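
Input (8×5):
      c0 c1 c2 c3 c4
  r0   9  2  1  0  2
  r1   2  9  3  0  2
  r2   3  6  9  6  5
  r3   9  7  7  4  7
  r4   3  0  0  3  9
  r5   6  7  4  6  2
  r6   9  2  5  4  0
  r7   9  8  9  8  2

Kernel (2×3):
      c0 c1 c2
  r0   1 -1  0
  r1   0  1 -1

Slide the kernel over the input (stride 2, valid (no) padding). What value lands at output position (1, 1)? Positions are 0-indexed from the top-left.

0

The receptive field on the input at this output position is [9 6 5 / 7 4 7]. Elementwise product with the kernel and sum: 9·1 + 6·-1 + 4·1 + 7·-1.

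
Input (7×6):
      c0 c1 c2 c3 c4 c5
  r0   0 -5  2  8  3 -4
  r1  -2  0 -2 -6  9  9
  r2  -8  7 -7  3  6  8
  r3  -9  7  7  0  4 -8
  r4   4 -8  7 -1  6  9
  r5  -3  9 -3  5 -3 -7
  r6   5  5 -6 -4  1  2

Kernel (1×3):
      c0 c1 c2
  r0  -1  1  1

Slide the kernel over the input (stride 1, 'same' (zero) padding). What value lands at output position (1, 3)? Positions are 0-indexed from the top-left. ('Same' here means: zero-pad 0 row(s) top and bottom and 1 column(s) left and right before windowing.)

The receptive field on the zero-padded input at this output position is [-2 -6 9]. Elementwise product with the kernel and sum: -2·-1 + -6·1 + 9·1.

5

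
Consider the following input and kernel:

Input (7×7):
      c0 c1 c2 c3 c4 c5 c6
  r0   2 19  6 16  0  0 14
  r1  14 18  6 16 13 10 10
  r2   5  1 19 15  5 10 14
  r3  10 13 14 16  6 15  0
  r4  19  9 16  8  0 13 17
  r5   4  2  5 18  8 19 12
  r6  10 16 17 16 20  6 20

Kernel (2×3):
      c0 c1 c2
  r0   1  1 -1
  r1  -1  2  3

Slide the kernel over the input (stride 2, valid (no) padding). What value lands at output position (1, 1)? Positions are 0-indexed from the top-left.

65

The receptive field on the input at this output position is [19 15 5 / 14 16 6]. Elementwise product with the kernel and sum: 19·1 + 15·1 + 5·-1 + 14·-1 + 16·2 + 6·3.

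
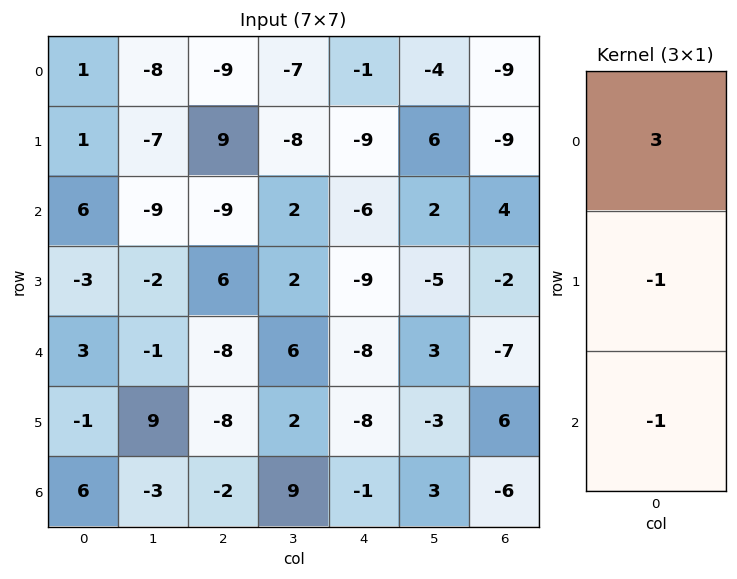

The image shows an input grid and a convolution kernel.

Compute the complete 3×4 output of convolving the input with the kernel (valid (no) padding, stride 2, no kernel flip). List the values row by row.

-4 -27 12 -22
18 -25 -1 21
4 -14 -15 -21

Output[0,0]: The receptive field on the input at this output position is [1 / 1 / 6]. Elementwise product with the kernel and sum: 1·3 + 1·-1 + 6·-1.
Output[0,1]: The receptive field on the input at this output position is [-9 / 9 / -9]. Elementwise product with the kernel and sum: -9·3 + 9·-1 + -9·-1.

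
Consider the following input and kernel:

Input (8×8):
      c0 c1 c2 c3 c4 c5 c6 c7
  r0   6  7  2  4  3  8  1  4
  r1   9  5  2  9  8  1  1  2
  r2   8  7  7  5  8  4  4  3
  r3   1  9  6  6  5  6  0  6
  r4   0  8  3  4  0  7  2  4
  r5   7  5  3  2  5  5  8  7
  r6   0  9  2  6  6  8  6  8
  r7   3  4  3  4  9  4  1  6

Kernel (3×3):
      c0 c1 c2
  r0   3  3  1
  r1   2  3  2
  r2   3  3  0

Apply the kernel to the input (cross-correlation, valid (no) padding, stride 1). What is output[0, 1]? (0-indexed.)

The receptive field on the input at this output position is [7 2 4 / 5 2 9 / 7 7 5]. Elementwise product with the kernel and sum: 7·3 + 2·3 + 4·1 + 5·2 + 2·3 + 9·2 + 7·3 + 7·3.

107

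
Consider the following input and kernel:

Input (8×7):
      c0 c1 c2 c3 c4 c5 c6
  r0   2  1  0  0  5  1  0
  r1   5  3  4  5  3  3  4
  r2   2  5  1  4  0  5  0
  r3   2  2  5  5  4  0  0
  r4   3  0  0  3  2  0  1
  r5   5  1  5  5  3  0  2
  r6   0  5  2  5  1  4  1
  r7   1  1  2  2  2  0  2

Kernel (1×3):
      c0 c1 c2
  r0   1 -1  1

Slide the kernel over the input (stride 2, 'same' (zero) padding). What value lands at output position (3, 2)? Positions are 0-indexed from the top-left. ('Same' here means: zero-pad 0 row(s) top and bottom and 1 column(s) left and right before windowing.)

The receptive field on the zero-padded input at this output position is [5 1 4]. Elementwise product with the kernel and sum: 5·1 + 1·-1 + 4·1.

8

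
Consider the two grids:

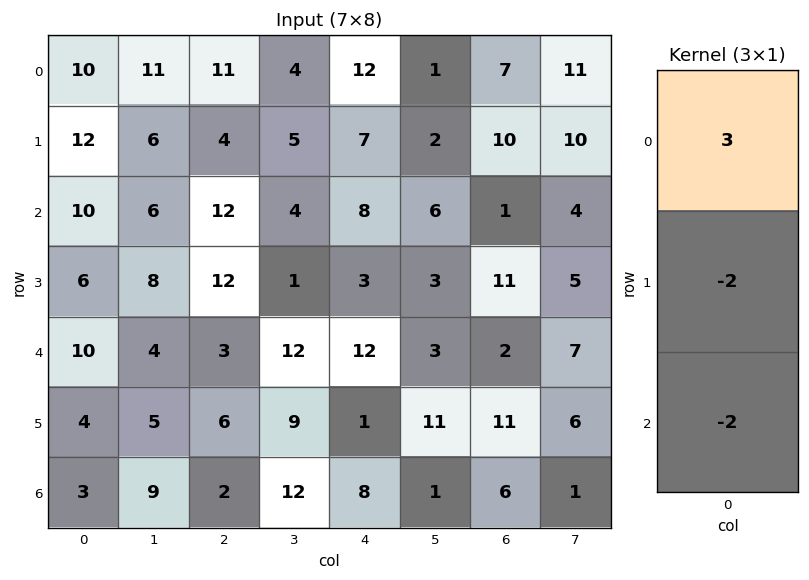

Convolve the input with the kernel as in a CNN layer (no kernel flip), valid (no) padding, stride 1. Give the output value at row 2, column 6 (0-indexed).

The receptive field on the input at this output position is [1 / 11 / 2]. Elementwise product with the kernel and sum: 1·3 + 11·-2 + 2·-2.

-23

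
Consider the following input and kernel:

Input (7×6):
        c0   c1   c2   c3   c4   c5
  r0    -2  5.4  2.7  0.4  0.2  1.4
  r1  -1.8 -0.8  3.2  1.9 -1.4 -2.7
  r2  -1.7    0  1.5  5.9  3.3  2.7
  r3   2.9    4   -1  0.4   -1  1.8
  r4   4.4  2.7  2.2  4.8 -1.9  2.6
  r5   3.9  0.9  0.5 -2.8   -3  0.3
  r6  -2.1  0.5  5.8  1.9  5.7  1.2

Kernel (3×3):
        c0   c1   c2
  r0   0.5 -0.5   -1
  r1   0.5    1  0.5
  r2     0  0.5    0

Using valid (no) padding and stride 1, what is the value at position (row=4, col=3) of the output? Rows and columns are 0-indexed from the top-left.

-0.65

The receptive field on the input at this output position is [4.8 -1.9 2.6 / -2.8 -3 0.3 / 1.9 5.7 1.2]. Elementwise product with the kernel and sum: 4.8·0.5 + -1.9·-0.5 + 2.6·-1 + -2.8·0.5 + -3·1 + 0.3·0.5 + 5.7·0.5.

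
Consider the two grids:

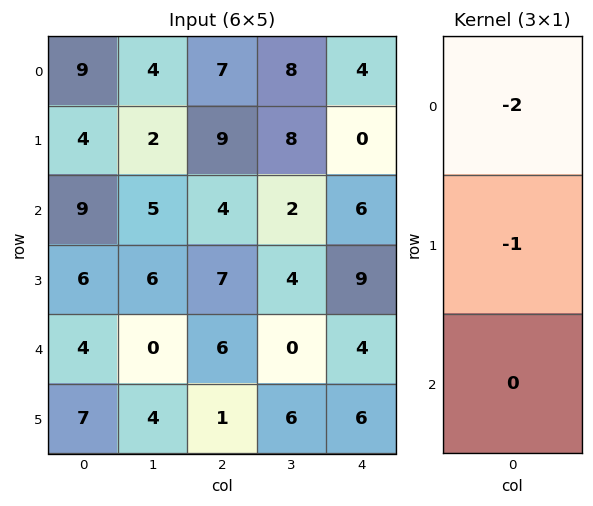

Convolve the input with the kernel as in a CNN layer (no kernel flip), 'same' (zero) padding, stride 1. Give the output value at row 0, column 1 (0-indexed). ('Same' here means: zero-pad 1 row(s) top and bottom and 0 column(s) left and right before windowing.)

-4

The receptive field on the zero-padded input at this output position is [0 / 4 / 2]. Elementwise product with the kernel and sum: 0·-2 + 4·-1.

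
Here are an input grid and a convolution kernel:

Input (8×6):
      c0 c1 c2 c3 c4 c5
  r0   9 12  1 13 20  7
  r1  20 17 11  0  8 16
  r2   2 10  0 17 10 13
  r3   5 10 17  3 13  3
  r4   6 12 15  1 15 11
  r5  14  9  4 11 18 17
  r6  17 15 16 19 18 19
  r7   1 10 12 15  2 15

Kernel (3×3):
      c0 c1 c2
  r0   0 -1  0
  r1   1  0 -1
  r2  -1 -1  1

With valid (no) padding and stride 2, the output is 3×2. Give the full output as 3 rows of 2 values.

Output[0,0]: The receptive field on the input at this output position is [9 12 1 / 20 17 11 / 2 10 0]. Elementwise product with the kernel and sum: 12·-1 + 20·1 + 11·-1 + 2·-1 + 10·-1 + 0·1.
Output[0,1]: The receptive field on the input at this output position is [1 13 20 / 11 0 8 / 0 17 10]. Elementwise product with the kernel and sum: 13·-1 + 11·1 + 8·-1 + 0·-1 + 17·-1 + 10·1.

-15 -17
-25 -14
-18 -32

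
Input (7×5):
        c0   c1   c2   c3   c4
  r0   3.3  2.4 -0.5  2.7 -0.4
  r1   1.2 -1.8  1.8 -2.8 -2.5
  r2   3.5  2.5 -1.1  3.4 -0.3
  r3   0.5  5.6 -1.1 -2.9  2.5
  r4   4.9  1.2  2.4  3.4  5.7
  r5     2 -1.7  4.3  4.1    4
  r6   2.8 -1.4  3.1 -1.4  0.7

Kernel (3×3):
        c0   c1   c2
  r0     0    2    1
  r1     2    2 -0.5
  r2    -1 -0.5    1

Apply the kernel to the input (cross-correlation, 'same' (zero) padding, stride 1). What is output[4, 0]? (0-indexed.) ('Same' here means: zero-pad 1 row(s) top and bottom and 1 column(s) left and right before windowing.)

The receptive field on the zero-padded input at this output position is [0 0.5 5.6 / 0 4.9 1.2 / 0 2 -1.7]. Elementwise product with the kernel and sum: 0.5·2 + 5.6·1 + 0·2 + 4.9·2 + 1.2·-0.5 + 0·-1 + 2·-0.5 + -1.7·1.

13.1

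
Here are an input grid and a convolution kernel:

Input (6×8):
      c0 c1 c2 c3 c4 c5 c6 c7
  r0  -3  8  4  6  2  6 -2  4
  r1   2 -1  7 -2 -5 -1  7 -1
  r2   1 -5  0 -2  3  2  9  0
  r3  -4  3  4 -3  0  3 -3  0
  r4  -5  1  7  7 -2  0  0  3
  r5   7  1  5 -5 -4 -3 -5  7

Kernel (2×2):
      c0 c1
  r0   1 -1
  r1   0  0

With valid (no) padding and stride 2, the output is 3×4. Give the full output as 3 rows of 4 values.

-11 -2 -4 -6
6 2 1 9
-6 0 -2 -3

Output[0,0]: The receptive field on the input at this output position is [-3 8 / 2 -1]. Elementwise product with the kernel and sum: -3·1 + 8·-1.
Output[0,1]: The receptive field on the input at this output position is [4 6 / 7 -2]. Elementwise product with the kernel and sum: 4·1 + 6·-1.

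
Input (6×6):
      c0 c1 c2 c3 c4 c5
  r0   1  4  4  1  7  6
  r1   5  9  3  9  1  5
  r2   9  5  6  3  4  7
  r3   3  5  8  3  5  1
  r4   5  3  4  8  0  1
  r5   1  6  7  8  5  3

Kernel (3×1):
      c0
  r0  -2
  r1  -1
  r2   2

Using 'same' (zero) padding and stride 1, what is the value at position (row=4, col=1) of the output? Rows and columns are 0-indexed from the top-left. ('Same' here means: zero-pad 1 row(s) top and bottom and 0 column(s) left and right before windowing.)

-1

The receptive field on the zero-padded input at this output position is [5 / 3 / 6]. Elementwise product with the kernel and sum: 5·-2 + 3·-1 + 6·2.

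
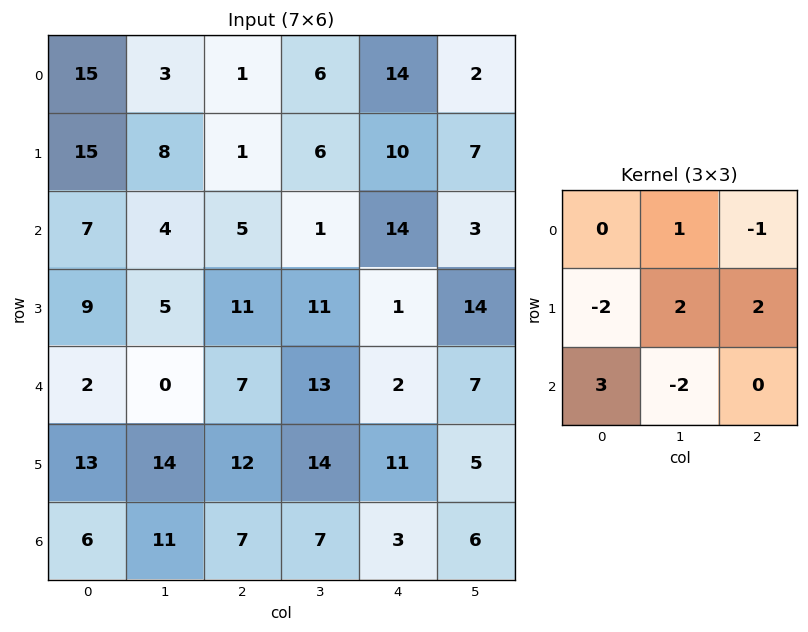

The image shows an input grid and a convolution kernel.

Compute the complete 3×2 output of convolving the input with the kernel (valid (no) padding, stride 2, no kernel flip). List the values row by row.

3 35
19 -16
15 44

Output[0,0]: The receptive field on the input at this output position is [15 3 1 / 15 8 1 / 7 4 5]. Elementwise product with the kernel and sum: 3·1 + 1·-1 + 15·-2 + 8·2 + 1·2 + 7·3 + 4·-2.
Output[0,1]: The receptive field on the input at this output position is [1 6 14 / 1 6 10 / 5 1 14]. Elementwise product with the kernel and sum: 6·1 + 14·-1 + 1·-2 + 6·2 + 10·2 + 5·3 + 1·-2.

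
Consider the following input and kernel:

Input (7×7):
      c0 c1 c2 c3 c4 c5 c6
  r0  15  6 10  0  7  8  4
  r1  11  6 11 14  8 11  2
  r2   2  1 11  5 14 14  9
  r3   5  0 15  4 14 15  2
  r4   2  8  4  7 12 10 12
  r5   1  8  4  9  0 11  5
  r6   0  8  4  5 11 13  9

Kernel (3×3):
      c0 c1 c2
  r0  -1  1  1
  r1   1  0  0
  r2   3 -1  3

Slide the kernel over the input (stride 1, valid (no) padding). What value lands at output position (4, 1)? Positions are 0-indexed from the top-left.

46

The receptive field on the input at this output position is [8 4 7 / 8 4 9 / 8 4 5]. Elementwise product with the kernel and sum: 8·-1 + 4·1 + 7·1 + 8·1 + 8·3 + 4·-1 + 5·3.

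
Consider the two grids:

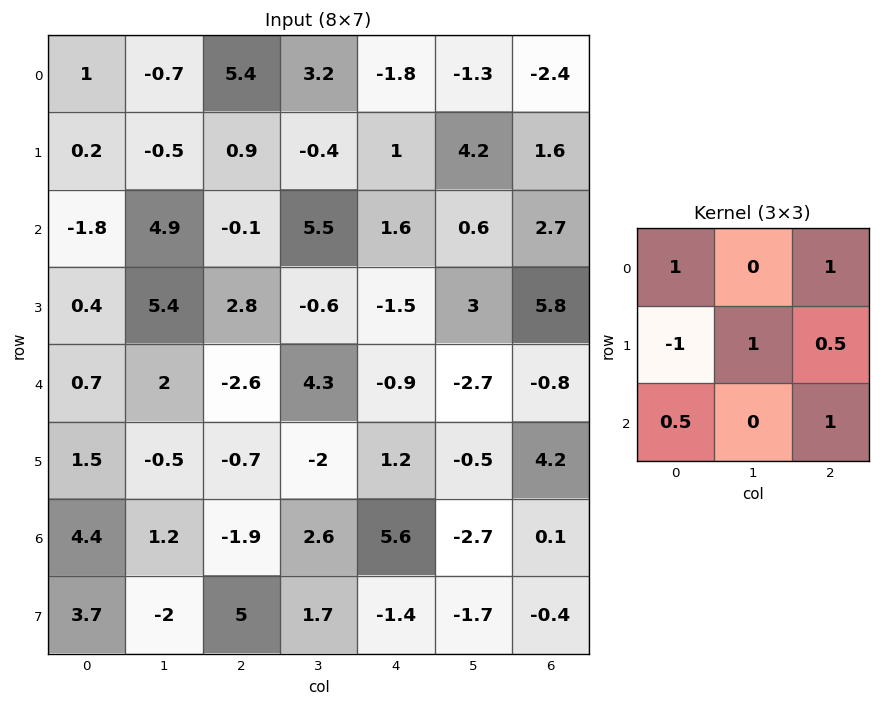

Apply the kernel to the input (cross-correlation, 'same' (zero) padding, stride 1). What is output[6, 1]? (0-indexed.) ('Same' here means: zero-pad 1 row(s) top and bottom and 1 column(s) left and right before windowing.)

3.5

The receptive field on the zero-padded input at this output position is [1.5 -0.5 -0.7 / 4.4 1.2 -1.9 / 3.7 -2 5]. Elementwise product with the kernel and sum: 1.5·1 + -0.7·1 + 4.4·-1 + 1.2·1 + -1.9·0.5 + 3.7·0.5 + 5·1.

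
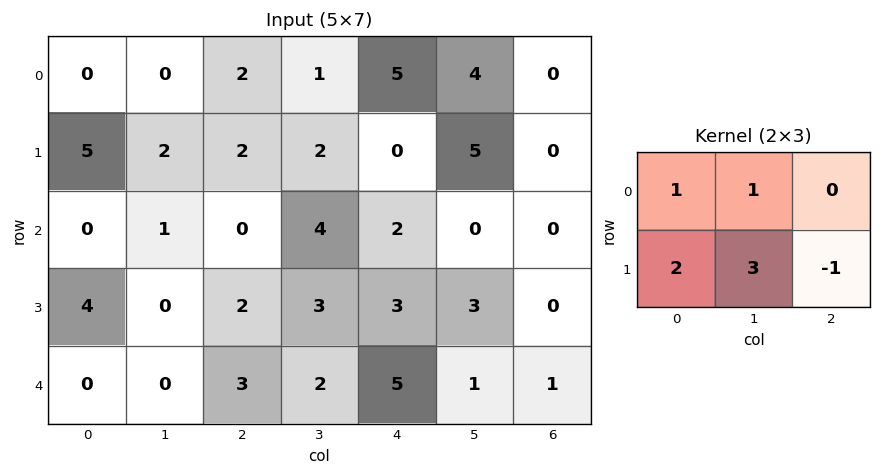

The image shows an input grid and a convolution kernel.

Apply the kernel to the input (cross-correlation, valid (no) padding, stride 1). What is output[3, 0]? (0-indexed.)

The receptive field on the input at this output position is [4 0 2 / 0 0 3]. Elementwise product with the kernel and sum: 4·1 + 0·1 + 0·2 + 0·3 + 3·-1.

1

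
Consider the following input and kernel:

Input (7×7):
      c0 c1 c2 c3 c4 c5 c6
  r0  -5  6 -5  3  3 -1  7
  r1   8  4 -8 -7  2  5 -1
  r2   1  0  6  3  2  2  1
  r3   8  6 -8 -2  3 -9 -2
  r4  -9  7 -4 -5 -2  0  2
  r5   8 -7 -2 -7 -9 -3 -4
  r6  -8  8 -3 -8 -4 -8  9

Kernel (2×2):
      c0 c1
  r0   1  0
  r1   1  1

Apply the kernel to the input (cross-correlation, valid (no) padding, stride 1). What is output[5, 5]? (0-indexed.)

The receptive field on the input at this output position is [-3 -4 / -8 9]. Elementwise product with the kernel and sum: -3·1 + -8·1 + 9·1.

-2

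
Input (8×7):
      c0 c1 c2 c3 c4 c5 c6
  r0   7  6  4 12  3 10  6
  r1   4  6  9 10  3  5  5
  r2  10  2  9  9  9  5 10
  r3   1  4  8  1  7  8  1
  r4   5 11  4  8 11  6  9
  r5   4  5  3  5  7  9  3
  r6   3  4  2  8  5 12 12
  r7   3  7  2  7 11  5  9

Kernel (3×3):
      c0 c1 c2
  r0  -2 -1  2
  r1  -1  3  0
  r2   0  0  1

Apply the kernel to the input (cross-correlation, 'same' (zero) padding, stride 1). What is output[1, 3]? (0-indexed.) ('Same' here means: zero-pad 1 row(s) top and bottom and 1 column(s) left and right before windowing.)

16

The receptive field on the zero-padded input at this output position is [4 12 3 / 9 10 3 / 9 9 9]. Elementwise product with the kernel and sum: 4·-2 + 12·-1 + 3·2 + 9·-1 + 10·3 + 9·1.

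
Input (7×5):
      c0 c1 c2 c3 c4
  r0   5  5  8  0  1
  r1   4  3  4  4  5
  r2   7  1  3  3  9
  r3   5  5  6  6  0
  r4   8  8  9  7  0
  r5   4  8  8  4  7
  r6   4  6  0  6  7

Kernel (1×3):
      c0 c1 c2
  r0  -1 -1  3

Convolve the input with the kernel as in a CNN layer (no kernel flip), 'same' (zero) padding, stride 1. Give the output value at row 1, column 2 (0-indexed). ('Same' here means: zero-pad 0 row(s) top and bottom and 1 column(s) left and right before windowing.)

The receptive field on the zero-padded input at this output position is [3 4 4]. Elementwise product with the kernel and sum: 3·-1 + 4·-1 + 4·3.

5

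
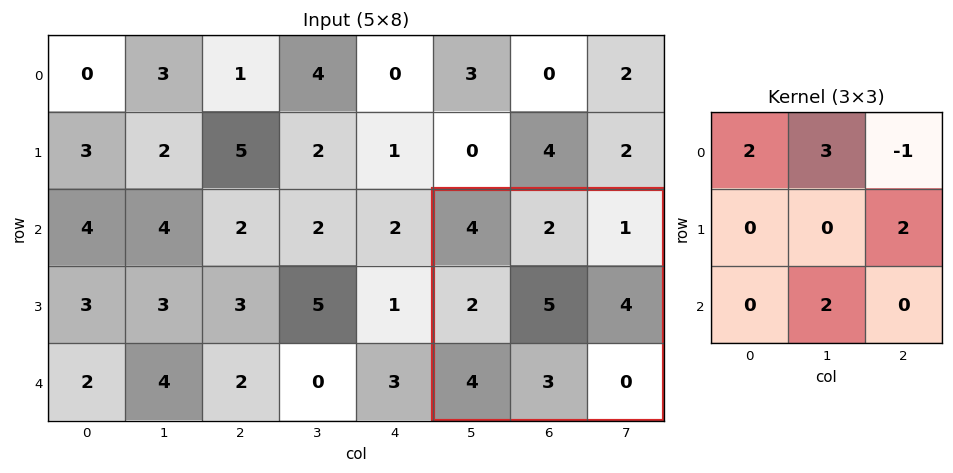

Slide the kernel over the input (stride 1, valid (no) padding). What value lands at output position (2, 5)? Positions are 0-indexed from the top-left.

The receptive field on the input at this output position is [4 2 1 / 2 5 4 / 4 3 0]. Elementwise product with the kernel and sum: 4·2 + 2·3 + 1·-1 + 4·2 + 3·2.

27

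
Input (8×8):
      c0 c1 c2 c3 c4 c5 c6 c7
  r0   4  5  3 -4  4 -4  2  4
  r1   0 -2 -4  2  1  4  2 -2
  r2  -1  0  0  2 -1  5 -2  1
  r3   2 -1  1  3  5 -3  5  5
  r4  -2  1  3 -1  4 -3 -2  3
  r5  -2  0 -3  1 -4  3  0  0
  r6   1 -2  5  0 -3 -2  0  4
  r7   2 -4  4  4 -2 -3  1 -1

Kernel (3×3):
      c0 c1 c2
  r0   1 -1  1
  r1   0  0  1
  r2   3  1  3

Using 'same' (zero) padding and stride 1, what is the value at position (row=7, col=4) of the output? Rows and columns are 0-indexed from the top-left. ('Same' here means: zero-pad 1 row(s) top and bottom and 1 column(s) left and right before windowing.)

The receptive field on the zero-padded input at this output position is [0 -3 -2 / 4 -2 -3 / 0 0 0]. Elementwise product with the kernel and sum: 0·1 + -3·-1 + -2·1 + -3·1 + 0·3 + 0·1 + 0·3.

-2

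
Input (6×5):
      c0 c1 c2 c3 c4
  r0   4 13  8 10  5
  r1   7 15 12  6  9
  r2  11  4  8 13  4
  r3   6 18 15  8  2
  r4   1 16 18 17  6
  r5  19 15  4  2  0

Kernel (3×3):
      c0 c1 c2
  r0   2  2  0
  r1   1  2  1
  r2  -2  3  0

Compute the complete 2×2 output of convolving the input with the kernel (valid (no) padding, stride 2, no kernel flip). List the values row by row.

73 92
133 90

Output[0,0]: The receptive field on the input at this output position is [4 13 8 / 7 15 12 / 11 4 8]. Elementwise product with the kernel and sum: 4·2 + 13·2 + 7·1 + 15·2 + 12·1 + 11·-2 + 4·3.
Output[0,1]: The receptive field on the input at this output position is [8 10 5 / 12 6 9 / 8 13 4]. Elementwise product with the kernel and sum: 8·2 + 10·2 + 12·1 + 6·2 + 9·1 + 8·-2 + 13·3.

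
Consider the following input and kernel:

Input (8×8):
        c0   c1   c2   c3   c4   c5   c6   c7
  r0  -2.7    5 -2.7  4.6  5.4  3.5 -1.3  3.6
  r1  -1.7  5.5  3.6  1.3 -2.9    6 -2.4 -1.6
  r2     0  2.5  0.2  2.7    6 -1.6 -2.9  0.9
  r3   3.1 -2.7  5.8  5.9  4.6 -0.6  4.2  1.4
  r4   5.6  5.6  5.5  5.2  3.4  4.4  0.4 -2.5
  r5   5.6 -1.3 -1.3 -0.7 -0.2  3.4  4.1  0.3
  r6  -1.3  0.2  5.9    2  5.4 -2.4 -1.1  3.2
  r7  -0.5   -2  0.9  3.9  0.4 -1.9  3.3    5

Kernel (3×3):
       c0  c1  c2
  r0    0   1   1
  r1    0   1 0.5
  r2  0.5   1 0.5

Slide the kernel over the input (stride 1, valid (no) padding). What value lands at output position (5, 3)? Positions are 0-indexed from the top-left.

The receptive field on the input at this output position is [-0.7 -0.2 3.4 / 2 5.4 -2.4 / 3.9 0.4 -1.9]. Elementwise product with the kernel and sum: -0.2·1 + 3.4·1 + 5.4·1 + -2.4·0.5 + 3.9·0.5 + 0.4·1 + -1.9·0.5.

8.8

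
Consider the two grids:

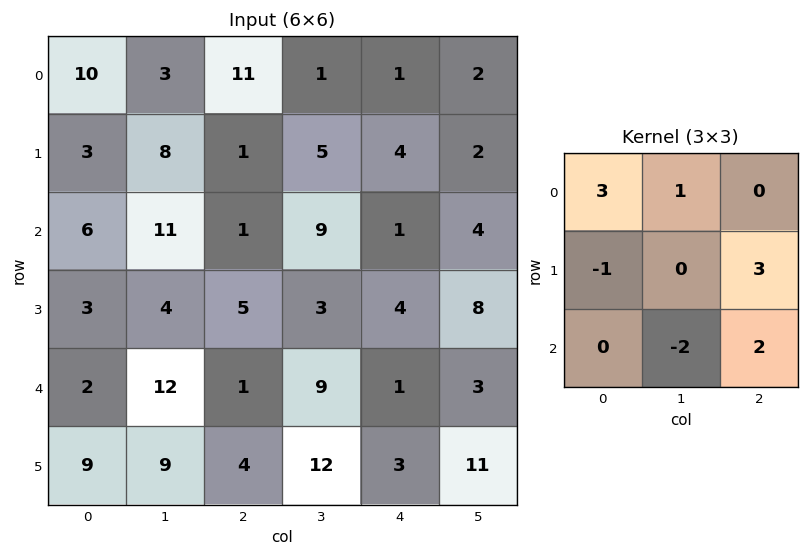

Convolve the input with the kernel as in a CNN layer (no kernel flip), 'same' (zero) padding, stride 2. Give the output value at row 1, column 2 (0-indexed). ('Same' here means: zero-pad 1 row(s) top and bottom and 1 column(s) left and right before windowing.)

30

The receptive field on the zero-padded input at this output position is [5 4 2 / 9 1 4 / 3 4 8]. Elementwise product with the kernel and sum: 5·3 + 4·1 + 9·-1 + 4·3 + 4·-2 + 8·2.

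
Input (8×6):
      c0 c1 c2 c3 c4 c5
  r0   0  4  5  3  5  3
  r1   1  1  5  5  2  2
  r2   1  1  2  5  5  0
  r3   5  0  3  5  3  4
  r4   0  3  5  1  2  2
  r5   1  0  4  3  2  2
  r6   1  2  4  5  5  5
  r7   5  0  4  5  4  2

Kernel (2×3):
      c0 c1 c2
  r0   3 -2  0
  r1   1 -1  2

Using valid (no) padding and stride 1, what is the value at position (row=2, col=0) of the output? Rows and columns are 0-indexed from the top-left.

12

The receptive field on the input at this output position is [1 1 2 / 5 0 3]. Elementwise product with the kernel and sum: 1·3 + 1·-2 + 5·1 + 0·-1 + 3·2.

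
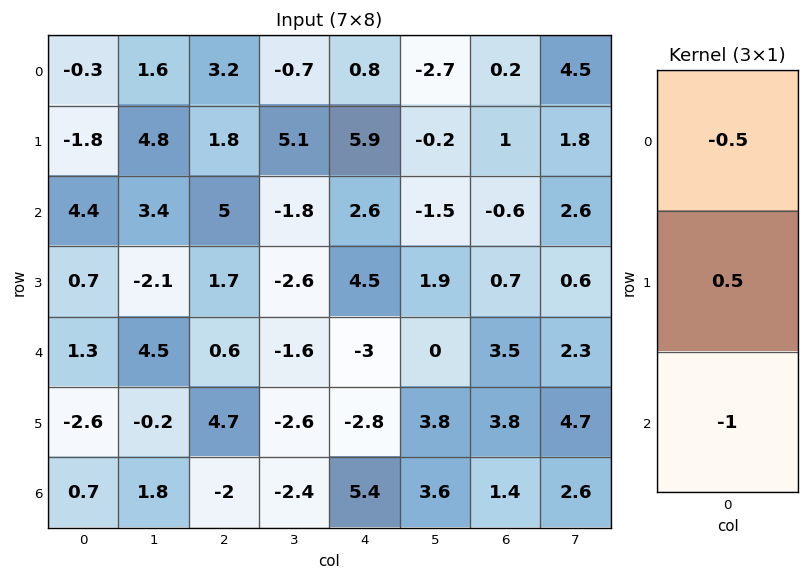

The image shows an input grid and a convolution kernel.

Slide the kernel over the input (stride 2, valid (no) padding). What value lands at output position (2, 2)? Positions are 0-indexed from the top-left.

-5.3

The receptive field on the input at this output position is [-3 / -2.8 / 5.4]. Elementwise product with the kernel and sum: -3·-0.5 + -2.8·0.5 + 5.4·-1.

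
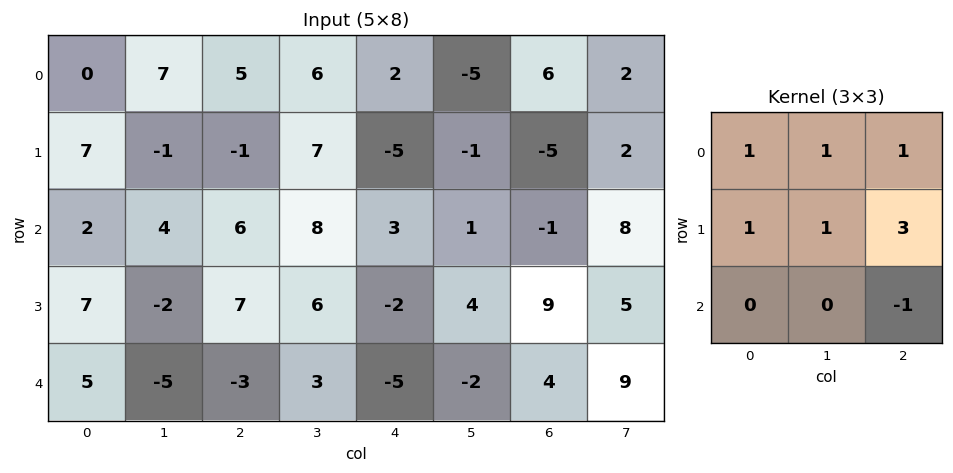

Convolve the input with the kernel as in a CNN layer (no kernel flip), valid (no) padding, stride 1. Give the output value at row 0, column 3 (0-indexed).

The receptive field on the input at this output position is [6 2 -5 / 7 -5 -1 / 8 3 1]. Elementwise product with the kernel and sum: 6·1 + 2·1 + -5·1 + 7·1 + -5·1 + -1·3 + 1·-1.

1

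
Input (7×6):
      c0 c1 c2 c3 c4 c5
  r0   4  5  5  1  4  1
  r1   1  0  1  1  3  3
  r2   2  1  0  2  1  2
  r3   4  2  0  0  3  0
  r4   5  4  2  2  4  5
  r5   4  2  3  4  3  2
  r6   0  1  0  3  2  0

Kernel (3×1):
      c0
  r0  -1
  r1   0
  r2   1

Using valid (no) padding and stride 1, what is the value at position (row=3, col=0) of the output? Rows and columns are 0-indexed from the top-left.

The receptive field on the input at this output position is [4 / 5 / 4]. Elementwise product with the kernel and sum: 4·-1 + 4·1.

0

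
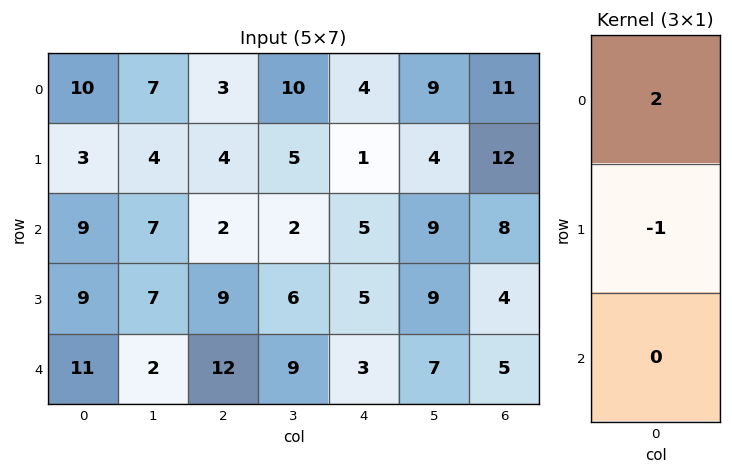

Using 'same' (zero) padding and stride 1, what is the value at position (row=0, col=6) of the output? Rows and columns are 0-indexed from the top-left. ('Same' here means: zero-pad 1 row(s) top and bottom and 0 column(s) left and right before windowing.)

-11

The receptive field on the zero-padded input at this output position is [0 / 11 / 12]. Elementwise product with the kernel and sum: 0·2 + 11·-1.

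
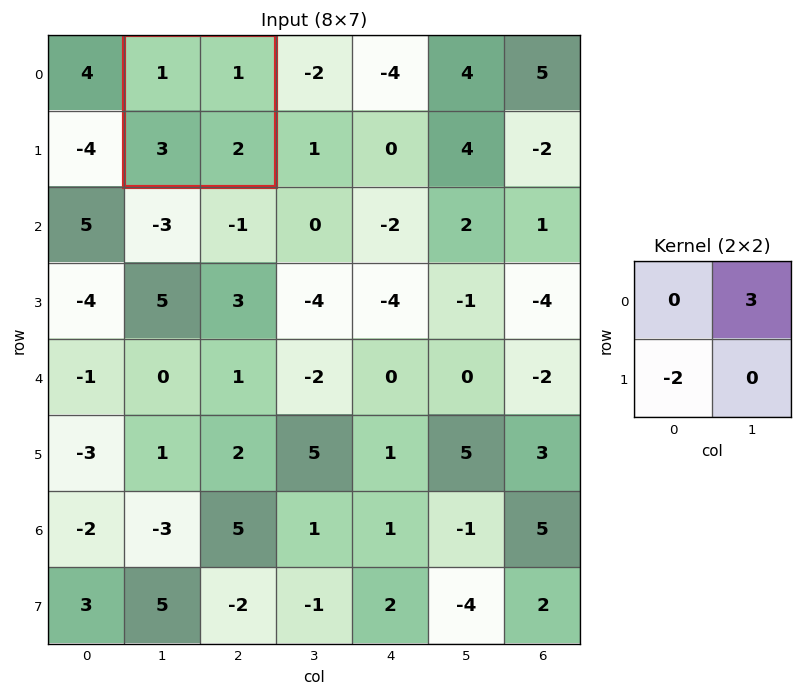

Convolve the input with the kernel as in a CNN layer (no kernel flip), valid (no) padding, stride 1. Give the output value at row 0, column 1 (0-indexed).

-3

The receptive field on the input at this output position is [1 1 / 3 2]. Elementwise product with the kernel and sum: 1·3 + 3·-2.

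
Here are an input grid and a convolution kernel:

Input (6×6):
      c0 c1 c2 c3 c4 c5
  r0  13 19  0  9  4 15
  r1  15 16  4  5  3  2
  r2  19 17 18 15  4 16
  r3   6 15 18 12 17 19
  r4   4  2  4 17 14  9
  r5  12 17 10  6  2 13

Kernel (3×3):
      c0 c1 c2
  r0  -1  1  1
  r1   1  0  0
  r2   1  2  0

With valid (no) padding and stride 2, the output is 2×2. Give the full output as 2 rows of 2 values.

Output[0,0]: The receptive field on the input at this output position is [13 19 0 / 15 16 4 / 19 17 18]. Elementwise product with the kernel and sum: 13·-1 + 19·1 + 0·1 + 15·1 + 19·1 + 17·2.
Output[0,1]: The receptive field on the input at this output position is [0 9 4 / 4 5 3 / 18 15 4]. Elementwise product with the kernel and sum: 0·-1 + 9·1 + 4·1 + 4·1 + 18·1 + 15·2.

74 65
30 57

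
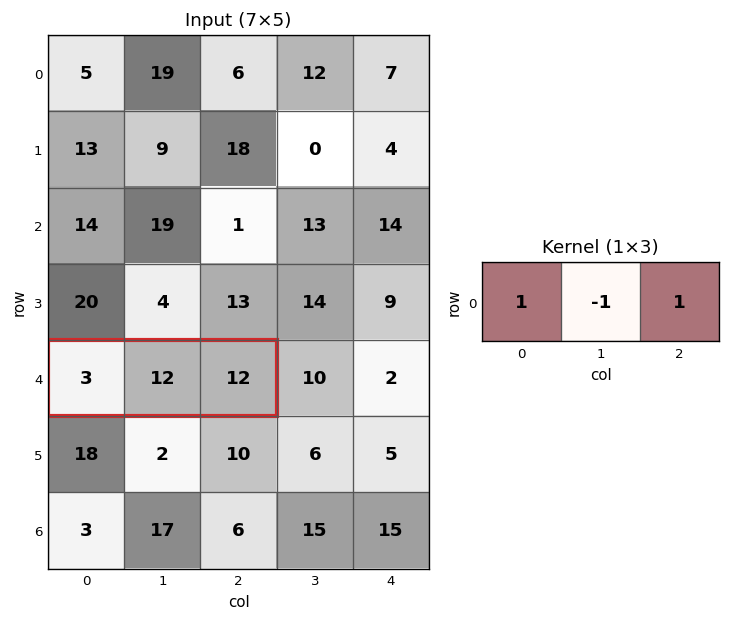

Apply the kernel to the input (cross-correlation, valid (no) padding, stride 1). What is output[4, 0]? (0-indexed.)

3

The receptive field on the input at this output position is [3 12 12]. Elementwise product with the kernel and sum: 3·1 + 12·-1 + 12·1.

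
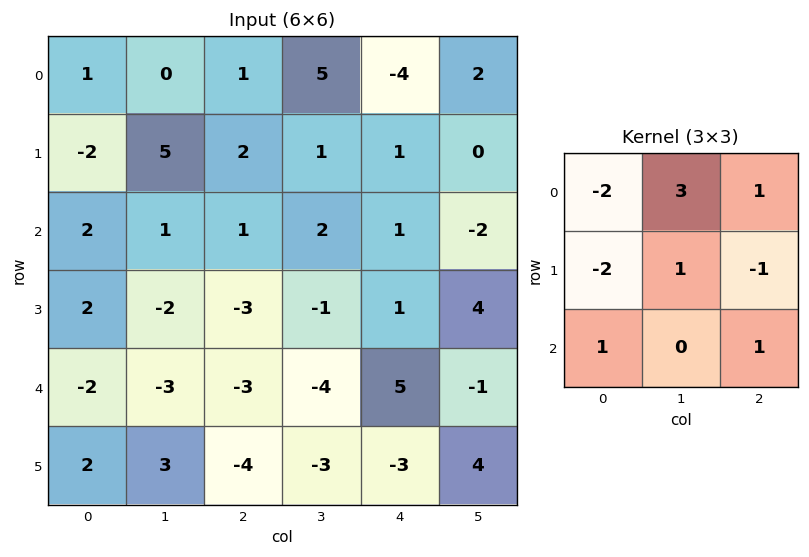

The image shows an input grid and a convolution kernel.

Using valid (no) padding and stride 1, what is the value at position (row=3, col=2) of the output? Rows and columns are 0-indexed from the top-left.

The receptive field on the input at this output position is [-3 -1 1 / -3 -4 5 / -4 -3 -3]. Elementwise product with the kernel and sum: -3·-2 + -1·3 + 1·1 + -3·-2 + -4·1 + 5·-1 + -4·1 + -3·1.

-6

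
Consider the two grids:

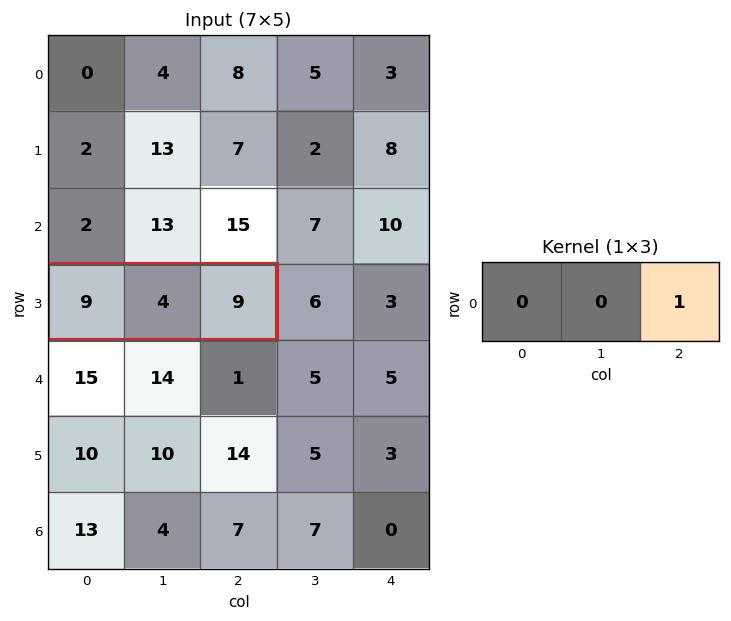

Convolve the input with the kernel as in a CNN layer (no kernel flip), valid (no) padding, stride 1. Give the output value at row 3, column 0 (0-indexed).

9

The receptive field on the input at this output position is [9 4 9]. Elementwise product with the kernel and sum: 9·1.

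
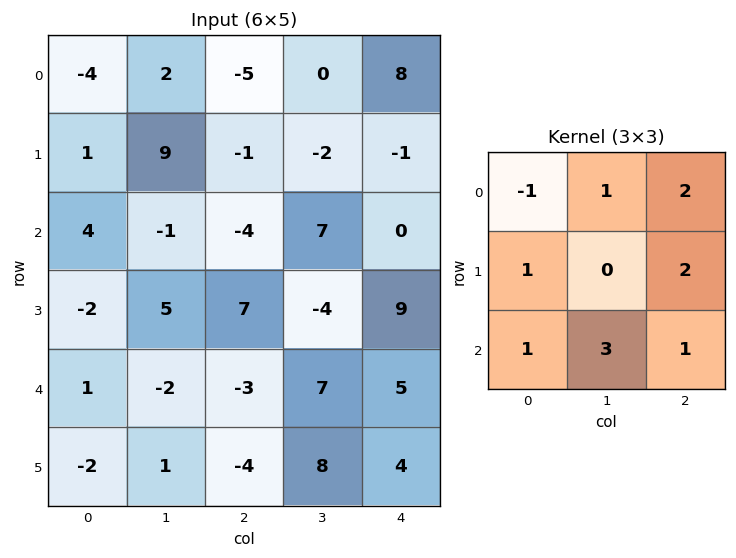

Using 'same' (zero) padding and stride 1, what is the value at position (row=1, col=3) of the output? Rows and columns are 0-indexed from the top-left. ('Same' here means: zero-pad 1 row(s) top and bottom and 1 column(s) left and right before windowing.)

The receptive field on the zero-padded input at this output position is [-5 0 8 / -1 -2 -1 / -4 7 0]. Elementwise product with the kernel and sum: -5·-1 + 0·1 + 8·2 + -1·1 + -1·2 + -4·1 + 7·3 + 0·1.

35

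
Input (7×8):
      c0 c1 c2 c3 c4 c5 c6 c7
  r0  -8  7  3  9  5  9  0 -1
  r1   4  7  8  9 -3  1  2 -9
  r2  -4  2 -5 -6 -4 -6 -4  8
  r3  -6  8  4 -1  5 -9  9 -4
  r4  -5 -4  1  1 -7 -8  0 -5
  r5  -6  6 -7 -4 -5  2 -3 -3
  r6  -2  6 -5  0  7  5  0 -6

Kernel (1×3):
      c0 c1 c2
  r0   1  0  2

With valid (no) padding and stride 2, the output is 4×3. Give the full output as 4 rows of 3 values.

-2 13 5
-14 -13 -12
-3 -13 -7
-12 9 7

Output[0,0]: The receptive field on the input at this output position is [-8 7 3]. Elementwise product with the kernel and sum: -8·1 + 3·2.
Output[0,1]: The receptive field on the input at this output position is [3 9 5]. Elementwise product with the kernel and sum: 3·1 + 5·2.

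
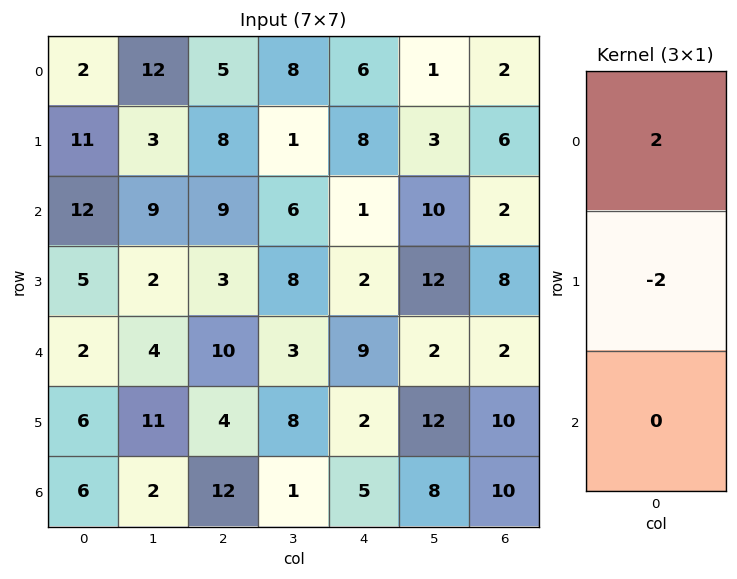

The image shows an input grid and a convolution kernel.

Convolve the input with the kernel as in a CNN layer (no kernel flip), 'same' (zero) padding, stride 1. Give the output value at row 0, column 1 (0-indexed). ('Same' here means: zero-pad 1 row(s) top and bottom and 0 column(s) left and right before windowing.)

The receptive field on the zero-padded input at this output position is [0 / 12 / 3]. Elementwise product with the kernel and sum: 0·2 + 12·-2.

-24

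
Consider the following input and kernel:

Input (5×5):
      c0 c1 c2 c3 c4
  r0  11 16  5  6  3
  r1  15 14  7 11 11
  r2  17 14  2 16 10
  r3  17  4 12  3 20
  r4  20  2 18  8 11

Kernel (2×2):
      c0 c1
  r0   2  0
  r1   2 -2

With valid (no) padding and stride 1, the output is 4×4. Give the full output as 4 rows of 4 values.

Output[0,0]: The receptive field on the input at this output position is [11 16 / 15 14]. Elementwise product with the kernel and sum: 11·2 + 15·2 + 14·-2.
Output[0,1]: The receptive field on the input at this output position is [16 5 / 14 7]. Elementwise product with the kernel and sum: 16·2 + 14·2 + 7·-2.

24 46 2 12
36 52 -14 34
60 12 22 -2
70 -24 44 0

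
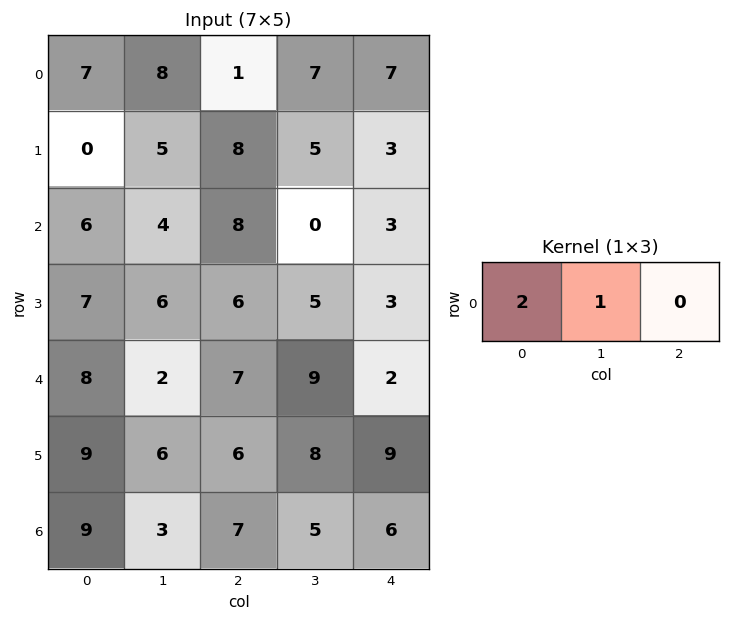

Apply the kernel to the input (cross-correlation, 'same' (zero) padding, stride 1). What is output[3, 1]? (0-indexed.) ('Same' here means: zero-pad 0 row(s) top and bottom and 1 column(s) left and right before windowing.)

20

The receptive field on the zero-padded input at this output position is [7 6 6]. Elementwise product with the kernel and sum: 7·2 + 6·1.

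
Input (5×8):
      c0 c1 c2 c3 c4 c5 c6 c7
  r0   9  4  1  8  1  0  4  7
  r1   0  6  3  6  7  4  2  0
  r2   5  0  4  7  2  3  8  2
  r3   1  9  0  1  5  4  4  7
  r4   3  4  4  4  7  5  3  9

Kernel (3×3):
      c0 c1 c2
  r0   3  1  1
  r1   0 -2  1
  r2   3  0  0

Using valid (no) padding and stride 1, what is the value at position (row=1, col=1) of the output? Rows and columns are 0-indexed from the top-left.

The receptive field on the input at this output position is [6 3 6 / 0 4 7 / 9 0 1]. Elementwise product with the kernel and sum: 6·3 + 3·1 + 6·1 + 4·-2 + 7·1 + 9·3.

53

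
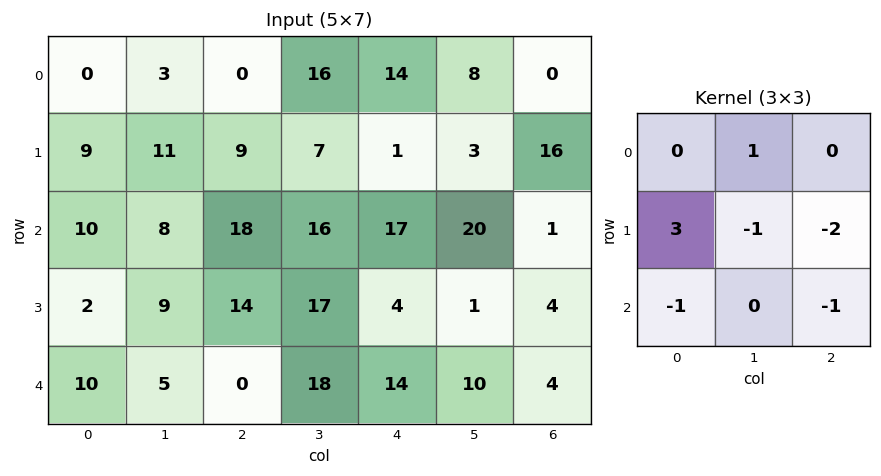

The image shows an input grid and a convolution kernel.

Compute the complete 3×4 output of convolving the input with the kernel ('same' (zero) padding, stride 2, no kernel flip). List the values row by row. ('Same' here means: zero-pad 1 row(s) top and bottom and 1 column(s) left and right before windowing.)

Output[0,0]: The receptive field on the zero-padded input at this output position is [0 0 0 / 0 0 3 / 0 9 11]. Elementwise product with the kernel and sum: 0·1 + 0·3 + 0·-1 + 3·-2 + 0·-1 + 11·-1.

-17 -41 8 21
-26 -43 -26 74
-18 -7 24 30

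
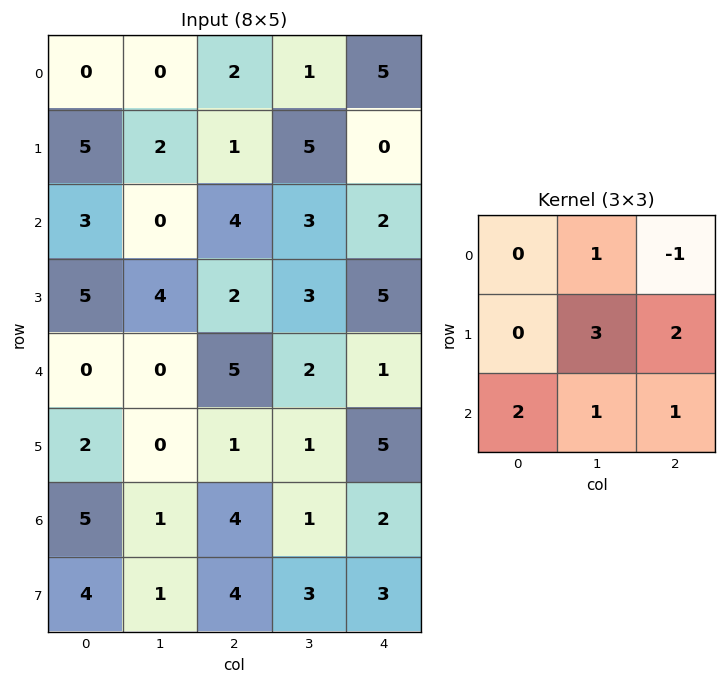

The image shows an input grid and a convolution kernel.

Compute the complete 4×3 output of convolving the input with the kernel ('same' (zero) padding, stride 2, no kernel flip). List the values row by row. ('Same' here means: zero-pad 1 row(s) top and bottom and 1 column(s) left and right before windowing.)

7 18 25
21 27 17
3 20 15
24 23 20

Output[0,0]: The receptive field on the zero-padded input at this output position is [0 0 0 / 0 0 0 / 0 5 2]. Elementwise product with the kernel and sum: 0·1 + 0·-1 + 0·3 + 0·2 + 0·2 + 5·1 + 2·1.
Output[0,1]: The receptive field on the zero-padded input at this output position is [0 0 0 / 0 2 1 / 2 1 5]. Elementwise product with the kernel and sum: 0·1 + 0·-1 + 2·3 + 1·2 + 2·2 + 1·1 + 5·1.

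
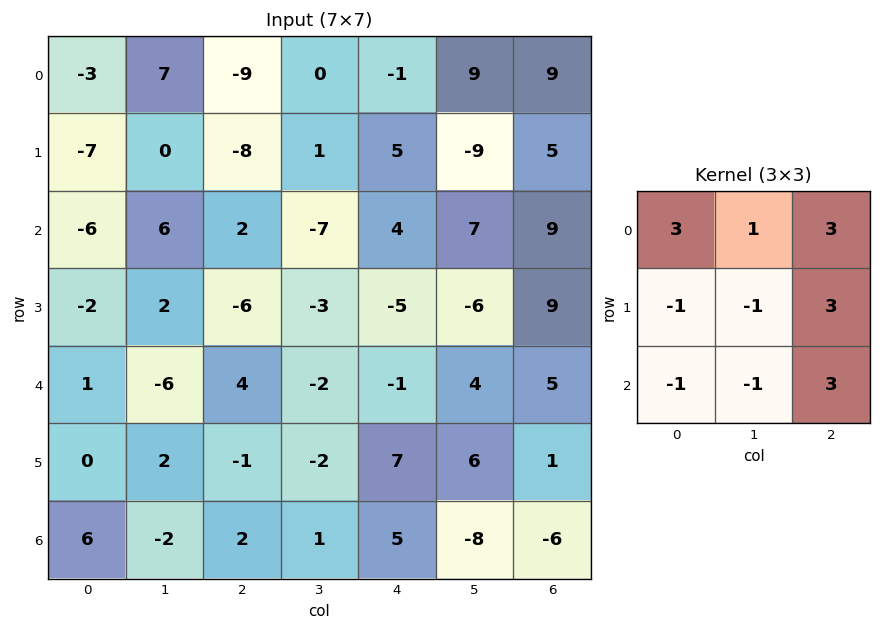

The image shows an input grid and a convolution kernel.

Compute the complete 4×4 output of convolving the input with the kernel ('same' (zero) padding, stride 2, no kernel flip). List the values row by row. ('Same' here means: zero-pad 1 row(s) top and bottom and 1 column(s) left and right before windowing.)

31 13 -5 -14
25 -39 -5 -41
-9 -20 -4 -25
-6 2 -11 33

Output[0,0]: The receptive field on the zero-padded input at this output position is [0 0 0 / 0 -3 7 / 0 -7 0]. Elementwise product with the kernel and sum: 0·3 + 0·1 + 0·3 + 0·-1 + -3·-1 + 7·3 + 0·-1 + -7·-1 + 0·3.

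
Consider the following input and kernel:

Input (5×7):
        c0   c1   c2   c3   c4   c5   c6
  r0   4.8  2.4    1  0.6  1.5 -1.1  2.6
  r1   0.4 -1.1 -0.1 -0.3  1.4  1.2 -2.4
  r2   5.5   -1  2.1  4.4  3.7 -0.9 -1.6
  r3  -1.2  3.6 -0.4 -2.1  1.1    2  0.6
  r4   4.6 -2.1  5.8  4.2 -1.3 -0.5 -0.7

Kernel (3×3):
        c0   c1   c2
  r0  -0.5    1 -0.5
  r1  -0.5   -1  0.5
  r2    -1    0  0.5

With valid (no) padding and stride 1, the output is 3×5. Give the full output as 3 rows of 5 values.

Output[0,0]: The receptive field on the input at this output position is [4.8 2.4 1 / 0.4 -1.1 -0.1 / 5.5 -1 2.1]. Elementwise product with the kernel and sum: 4.8·-0.5 + 2.4·1 + 1·-0.5 + 0.4·-0.5 + -1.1·-1 + -0.1·0.5 + 5.5·-1 + 2.1·0.5.
Output[0,1]: The receptive field on the input at this output position is [2.4 1 0.6 / -1.1 -0.1 -0.3 / -1 2.1 4.4]. Elementwise product with the kernel and sum: 2.4·-0.5 + 1·1 + 0.6·-0.5 + -1.1·-0.5 + -0.1·-1 + -0.3·0.5 + -1·-1 + 4.4·0.5.

-4.1 3.2 0.15 -3.75 -10.75
-0.95 -3.45 -3.6 -2.3 -0.85
-9.7 2.15 -2.1 -1.55 -3.25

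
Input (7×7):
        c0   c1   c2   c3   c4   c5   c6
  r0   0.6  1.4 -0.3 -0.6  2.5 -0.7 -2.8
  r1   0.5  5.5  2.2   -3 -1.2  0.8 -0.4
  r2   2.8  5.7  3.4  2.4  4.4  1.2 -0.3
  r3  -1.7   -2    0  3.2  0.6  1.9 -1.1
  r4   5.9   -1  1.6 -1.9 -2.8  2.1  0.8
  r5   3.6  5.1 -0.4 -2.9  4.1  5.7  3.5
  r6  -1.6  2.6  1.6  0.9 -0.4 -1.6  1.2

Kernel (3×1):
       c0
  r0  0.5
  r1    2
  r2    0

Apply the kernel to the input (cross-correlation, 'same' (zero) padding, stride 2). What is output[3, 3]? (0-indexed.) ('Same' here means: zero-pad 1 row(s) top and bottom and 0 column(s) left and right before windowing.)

The receptive field on the zero-padded input at this output position is [3.5 / 1.2 / 0]. Elementwise product with the kernel and sum: 3.5·0.5 + 1.2·2.

4.15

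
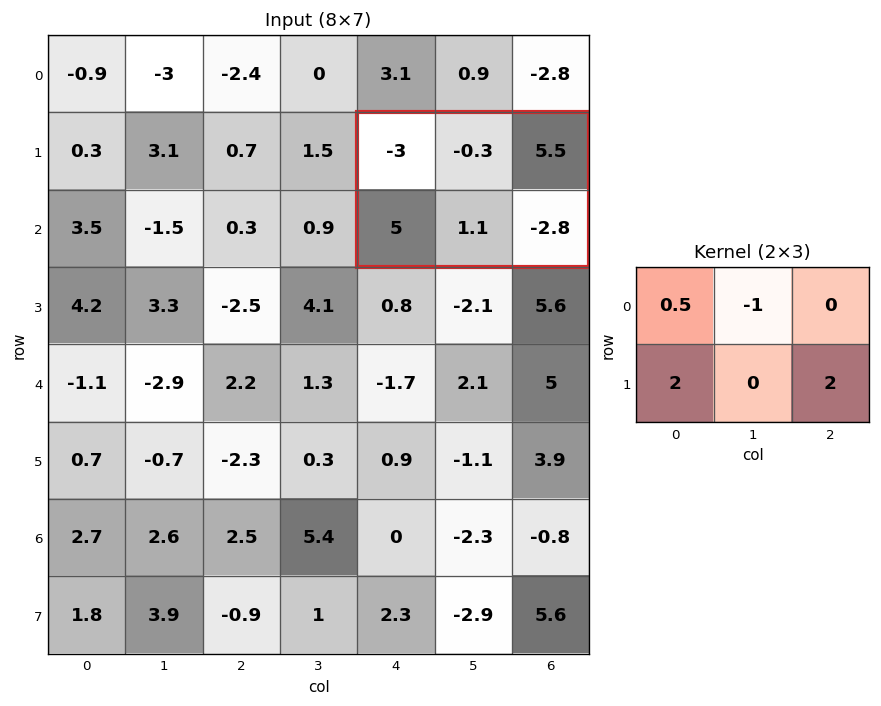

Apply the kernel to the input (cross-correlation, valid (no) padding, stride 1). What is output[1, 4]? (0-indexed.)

3.2

The receptive field on the input at this output position is [-3 -0.3 5.5 / 5 1.1 -2.8]. Elementwise product with the kernel and sum: -3·0.5 + -0.3·-1 + 5·2 + -2.8·2.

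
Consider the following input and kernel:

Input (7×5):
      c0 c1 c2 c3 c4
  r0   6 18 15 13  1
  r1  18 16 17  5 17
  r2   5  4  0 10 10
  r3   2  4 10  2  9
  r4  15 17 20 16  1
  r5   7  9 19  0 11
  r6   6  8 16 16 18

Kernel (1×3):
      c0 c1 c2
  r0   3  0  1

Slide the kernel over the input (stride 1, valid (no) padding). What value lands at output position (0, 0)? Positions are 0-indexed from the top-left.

33

The receptive field on the input at this output position is [6 18 15]. Elementwise product with the kernel and sum: 6·3 + 15·1.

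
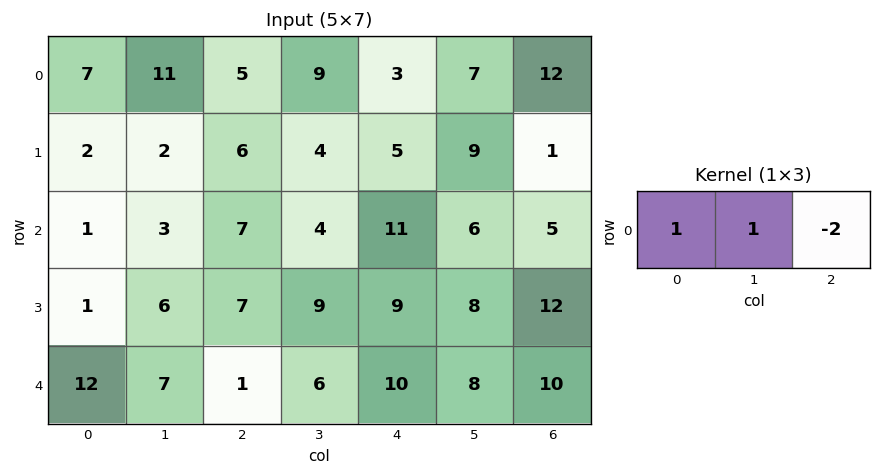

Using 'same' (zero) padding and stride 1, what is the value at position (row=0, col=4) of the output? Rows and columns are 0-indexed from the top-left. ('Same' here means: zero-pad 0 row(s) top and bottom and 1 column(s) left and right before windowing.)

-2

The receptive field on the zero-padded input at this output position is [9 3 7]. Elementwise product with the kernel and sum: 9·1 + 3·1 + 7·-2.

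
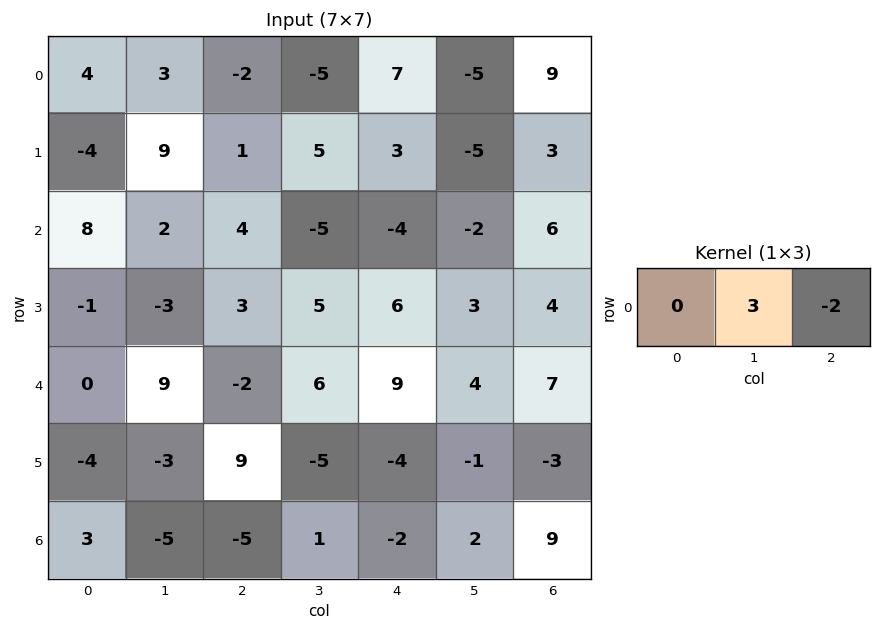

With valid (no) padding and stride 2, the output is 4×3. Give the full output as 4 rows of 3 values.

Output[0,0]: The receptive field on the input at this output position is [4 3 -2]. Elementwise product with the kernel and sum: 3·3 + -2·-2.
Output[0,1]: The receptive field on the input at this output position is [-2 -5 7]. Elementwise product with the kernel and sum: -5·3 + 7·-2.

13 -29 -33
-2 -7 -18
31 0 -2
-5 7 -12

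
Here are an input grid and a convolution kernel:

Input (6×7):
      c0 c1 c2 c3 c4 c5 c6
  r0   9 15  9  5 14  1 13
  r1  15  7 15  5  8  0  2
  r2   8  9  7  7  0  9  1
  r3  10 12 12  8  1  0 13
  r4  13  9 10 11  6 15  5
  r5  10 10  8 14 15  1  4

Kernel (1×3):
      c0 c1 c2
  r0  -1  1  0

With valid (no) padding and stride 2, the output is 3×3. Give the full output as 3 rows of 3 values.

6 -4 -13
1 0 9
-4 1 9

Output[0,0]: The receptive field on the input at this output position is [9 15 9]. Elementwise product with the kernel and sum: 9·-1 + 15·1.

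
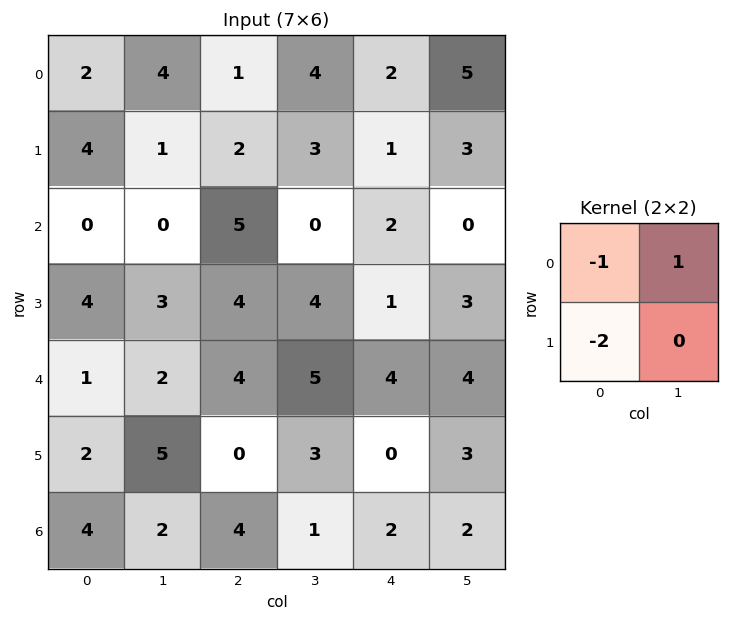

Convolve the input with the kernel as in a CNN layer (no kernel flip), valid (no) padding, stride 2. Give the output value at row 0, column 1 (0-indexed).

-1

The receptive field on the input at this output position is [1 4 / 2 3]. Elementwise product with the kernel and sum: 1·-1 + 4·1 + 2·-2.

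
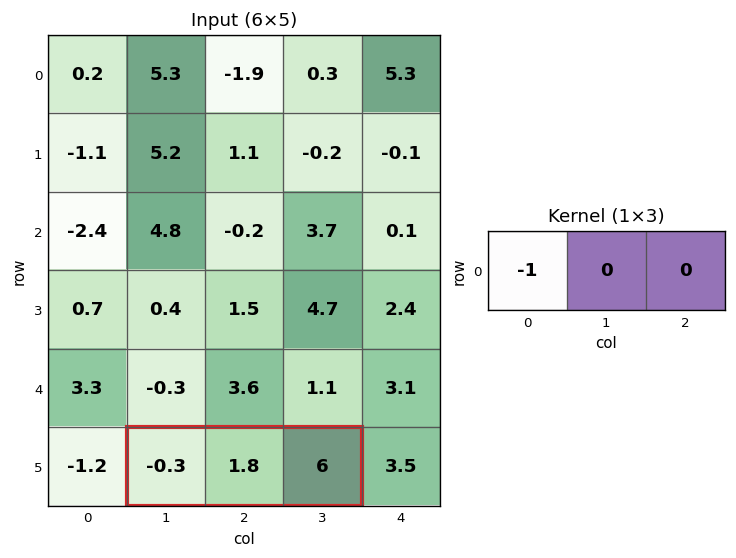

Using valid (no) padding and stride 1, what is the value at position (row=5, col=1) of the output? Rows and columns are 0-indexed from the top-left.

The receptive field on the input at this output position is [-0.3 1.8 6]. Elementwise product with the kernel and sum: -0.3·-1.

0.3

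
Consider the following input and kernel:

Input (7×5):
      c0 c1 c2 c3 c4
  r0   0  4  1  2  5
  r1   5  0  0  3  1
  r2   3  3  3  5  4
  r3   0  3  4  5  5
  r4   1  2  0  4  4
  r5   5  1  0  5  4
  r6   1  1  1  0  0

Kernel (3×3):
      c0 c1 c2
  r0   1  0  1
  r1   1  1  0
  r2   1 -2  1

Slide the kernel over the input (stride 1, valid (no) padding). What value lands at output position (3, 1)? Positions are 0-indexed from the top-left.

16

The receptive field on the input at this output position is [3 4 5 / 2 0 4 / 1 0 5]. Elementwise product with the kernel and sum: 3·1 + 5·1 + 2·1 + 0·1 + 1·1 + 0·-2 + 5·1.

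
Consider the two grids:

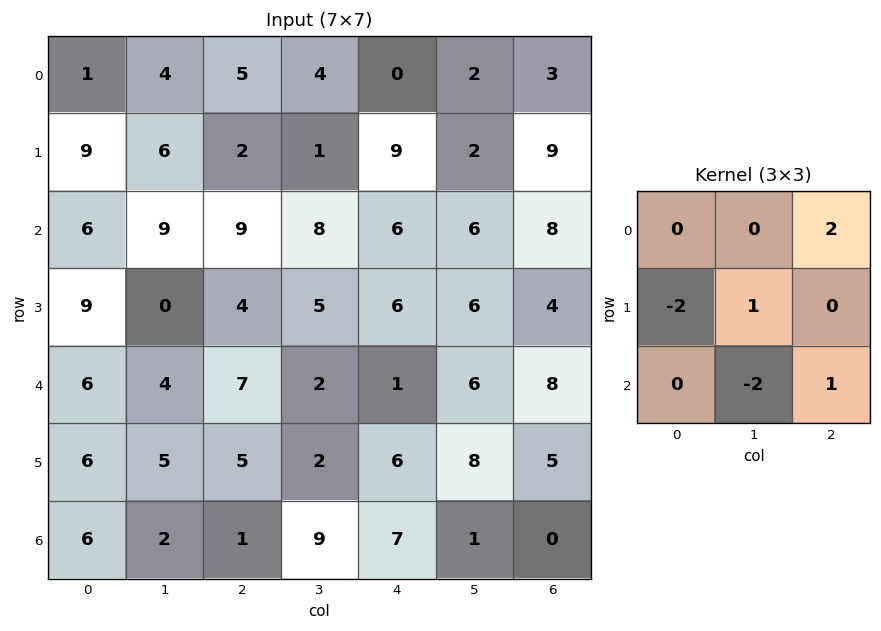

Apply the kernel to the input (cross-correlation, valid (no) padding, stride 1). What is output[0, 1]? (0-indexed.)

The receptive field on the input at this output position is [4 5 4 / 6 2 1 / 9 9 8]. Elementwise product with the kernel and sum: 4·2 + 6·-2 + 2·1 + 9·-2 + 8·1.

-12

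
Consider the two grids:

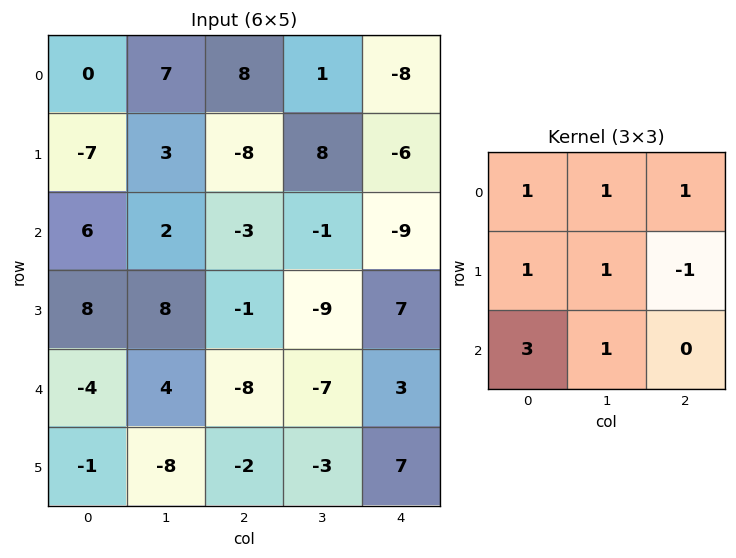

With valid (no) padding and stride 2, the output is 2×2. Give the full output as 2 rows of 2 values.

39 -3
14 -61

Output[0,0]: The receptive field on the input at this output position is [0 7 8 / -7 3 -8 / 6 2 -3]. Elementwise product with the kernel and sum: 0·1 + 7·1 + 8·1 + -7·1 + 3·1 + -8·-1 + 6·3 + 2·1.
Output[0,1]: The receptive field on the input at this output position is [8 1 -8 / -8 8 -6 / -3 -1 -9]. Elementwise product with the kernel and sum: 8·1 + 1·1 + -8·1 + -8·1 + 8·1 + -6·-1 + -3·3 + -1·1.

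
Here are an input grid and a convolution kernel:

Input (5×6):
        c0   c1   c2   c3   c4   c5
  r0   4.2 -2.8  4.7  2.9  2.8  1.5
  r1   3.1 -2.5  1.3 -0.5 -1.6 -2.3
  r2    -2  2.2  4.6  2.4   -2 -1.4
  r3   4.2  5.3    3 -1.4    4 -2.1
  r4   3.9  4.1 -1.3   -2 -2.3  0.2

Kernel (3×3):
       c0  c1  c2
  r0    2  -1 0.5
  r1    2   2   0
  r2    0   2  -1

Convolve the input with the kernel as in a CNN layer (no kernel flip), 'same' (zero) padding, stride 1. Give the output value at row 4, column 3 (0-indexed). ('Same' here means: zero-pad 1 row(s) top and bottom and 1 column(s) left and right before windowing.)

The receptive field on the zero-padded input at this output position is [3 -1.4 4 / -1.3 -2 -2.3 / 0 0 0]. Elementwise product with the kernel and sum: 3·2 + -1.4·-1 + 4·0.5 + -1.3·2 + -2·2 + 0·2 + 0·-1.

2.8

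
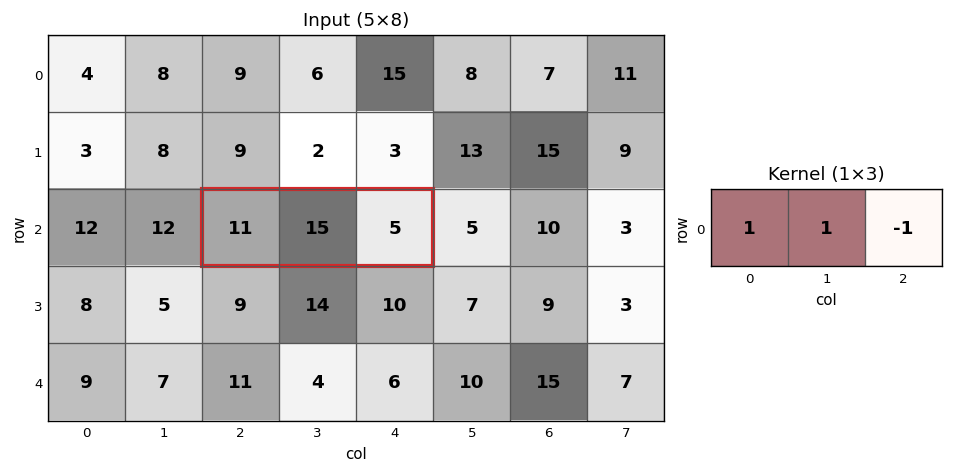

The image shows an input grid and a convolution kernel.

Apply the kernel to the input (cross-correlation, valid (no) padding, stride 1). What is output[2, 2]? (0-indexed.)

The receptive field on the input at this output position is [11 15 5]. Elementwise product with the kernel and sum: 11·1 + 15·1 + 5·-1.

21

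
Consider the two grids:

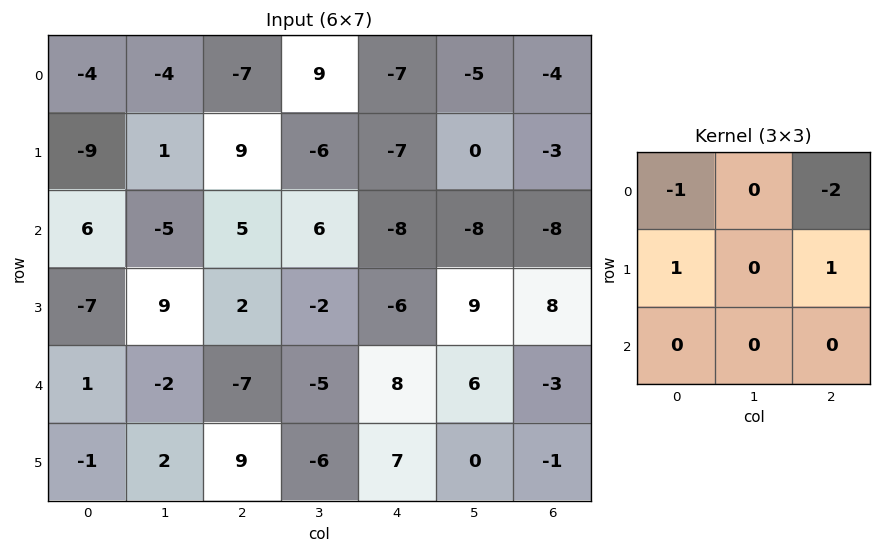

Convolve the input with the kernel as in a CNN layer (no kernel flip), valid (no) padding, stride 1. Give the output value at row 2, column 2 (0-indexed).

The receptive field on the input at this output position is [5 6 -8 / 2 -2 -6 / -7 -5 8]. Elementwise product with the kernel and sum: 5·-1 + -8·-2 + 2·1 + -6·1.

7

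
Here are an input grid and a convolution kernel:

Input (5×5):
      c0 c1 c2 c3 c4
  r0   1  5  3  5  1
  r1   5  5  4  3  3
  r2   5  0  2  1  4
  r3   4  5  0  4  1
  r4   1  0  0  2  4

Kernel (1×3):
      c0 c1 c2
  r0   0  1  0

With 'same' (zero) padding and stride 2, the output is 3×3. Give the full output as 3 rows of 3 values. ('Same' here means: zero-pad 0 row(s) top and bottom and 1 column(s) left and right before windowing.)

1 3 1
5 2 4
1 0 4

Output[0,0]: The receptive field on the zero-padded input at this output position is [0 1 5]. Elementwise product with the kernel and sum: 1·1.
Output[0,1]: The receptive field on the zero-padded input at this output position is [5 3 5]. Elementwise product with the kernel and sum: 3·1.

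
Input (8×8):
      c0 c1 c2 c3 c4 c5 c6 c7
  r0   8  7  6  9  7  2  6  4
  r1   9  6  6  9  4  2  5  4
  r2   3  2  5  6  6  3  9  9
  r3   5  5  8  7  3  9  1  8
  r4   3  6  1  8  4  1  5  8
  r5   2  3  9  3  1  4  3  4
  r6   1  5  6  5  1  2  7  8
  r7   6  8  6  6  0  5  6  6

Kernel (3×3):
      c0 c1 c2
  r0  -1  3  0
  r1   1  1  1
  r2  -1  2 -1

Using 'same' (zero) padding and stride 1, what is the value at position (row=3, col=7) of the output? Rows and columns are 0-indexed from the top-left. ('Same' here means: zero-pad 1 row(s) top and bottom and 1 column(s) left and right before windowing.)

38

The receptive field on the zero-padded input at this output position is [9 9 0 / 1 8 0 / 5 8 0]. Elementwise product with the kernel and sum: 9·-1 + 9·3 + 1·1 + 8·1 + 0·1 + 5·-1 + 8·2 + 0·-1.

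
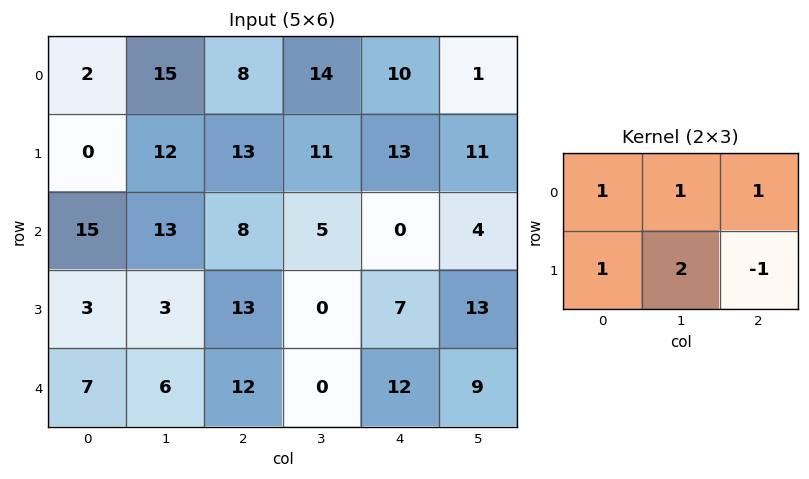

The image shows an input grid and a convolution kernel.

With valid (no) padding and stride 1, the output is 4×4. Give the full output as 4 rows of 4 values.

Output[0,0]: The receptive field on the input at this output position is [2 15 8 / 0 12 13]. Elementwise product with the kernel and sum: 2·1 + 15·1 + 8·1 + 0·1 + 12·2 + 13·-1.
Output[0,1]: The receptive field on the input at this output position is [15 8 14 / 12 13 11]. Elementwise product with the kernel and sum: 15·1 + 8·1 + 14·1 + 12·1 + 13·2 + 11·-1.

36 64 54 51
58 60 55 36
32 55 19 10
26 46 20 35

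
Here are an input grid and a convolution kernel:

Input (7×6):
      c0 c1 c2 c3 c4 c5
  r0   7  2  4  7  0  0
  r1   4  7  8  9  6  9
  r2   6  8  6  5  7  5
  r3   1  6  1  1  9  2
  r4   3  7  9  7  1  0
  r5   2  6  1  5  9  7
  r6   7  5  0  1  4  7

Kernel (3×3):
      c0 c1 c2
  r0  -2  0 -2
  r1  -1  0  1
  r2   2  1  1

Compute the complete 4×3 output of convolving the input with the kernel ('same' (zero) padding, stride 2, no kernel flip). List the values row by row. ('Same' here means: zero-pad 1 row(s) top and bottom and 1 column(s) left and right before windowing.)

Output[0,0]: The receptive field on the zero-padded input at this output position is [0 0 0 / 0 7 2 / 0 4 7]. Elementwise product with the kernel and sum: 0·-2 + 0·-2 + 0·-1 + 2·1 + 0·2 + 4·1 + 7·1.

13 36 26
1 -21 -23
3 4 13
-7 -26 -18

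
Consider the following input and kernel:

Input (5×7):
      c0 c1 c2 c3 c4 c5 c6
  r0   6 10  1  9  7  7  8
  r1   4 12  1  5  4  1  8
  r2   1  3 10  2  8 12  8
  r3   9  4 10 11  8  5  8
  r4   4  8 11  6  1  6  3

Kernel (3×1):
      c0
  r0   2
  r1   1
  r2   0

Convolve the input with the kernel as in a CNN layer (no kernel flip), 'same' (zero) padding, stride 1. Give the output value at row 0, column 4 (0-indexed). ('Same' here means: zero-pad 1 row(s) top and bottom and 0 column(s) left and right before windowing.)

7

The receptive field on the zero-padded input at this output position is [0 / 7 / 4]. Elementwise product with the kernel and sum: 0·2 + 7·1.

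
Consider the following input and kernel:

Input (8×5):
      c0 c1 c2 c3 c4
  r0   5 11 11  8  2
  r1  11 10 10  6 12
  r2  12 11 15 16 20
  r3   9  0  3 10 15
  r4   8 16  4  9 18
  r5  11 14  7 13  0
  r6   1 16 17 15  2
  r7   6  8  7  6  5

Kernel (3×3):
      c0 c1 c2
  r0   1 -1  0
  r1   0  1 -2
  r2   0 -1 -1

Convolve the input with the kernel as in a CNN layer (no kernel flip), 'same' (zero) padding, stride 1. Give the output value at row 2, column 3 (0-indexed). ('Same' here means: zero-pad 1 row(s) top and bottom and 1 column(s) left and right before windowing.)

The receptive field on the zero-padded input at this output position is [10 6 12 / 15 16 20 / 3 10 15]. Elementwise product with the kernel and sum: 10·1 + 6·-1 + 16·1 + 20·-2 + 10·-1 + 15·-1.

-45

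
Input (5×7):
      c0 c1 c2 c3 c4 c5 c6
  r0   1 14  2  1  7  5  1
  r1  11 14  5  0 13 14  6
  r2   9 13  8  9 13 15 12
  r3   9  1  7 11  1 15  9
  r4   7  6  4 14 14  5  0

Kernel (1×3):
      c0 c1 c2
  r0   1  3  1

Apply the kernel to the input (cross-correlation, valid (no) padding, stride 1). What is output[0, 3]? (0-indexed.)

The receptive field on the input at this output position is [1 7 5]. Elementwise product with the kernel and sum: 1·1 + 7·3 + 5·1.

27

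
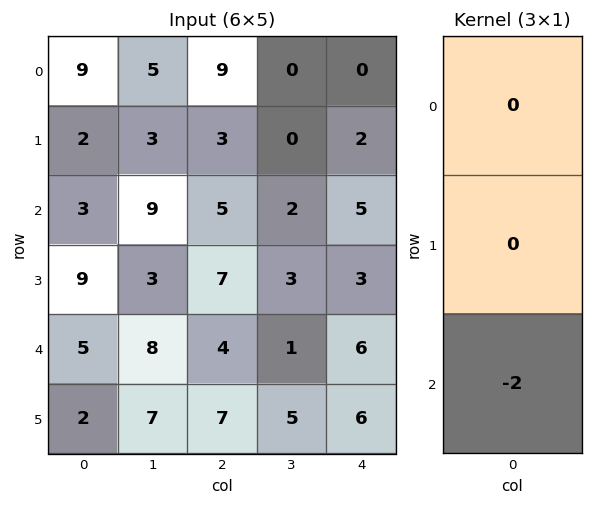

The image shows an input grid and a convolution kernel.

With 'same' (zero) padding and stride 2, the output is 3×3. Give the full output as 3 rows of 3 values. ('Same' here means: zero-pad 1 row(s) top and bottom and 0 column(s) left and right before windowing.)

-4 -6 -4
-18 -14 -6
-4 -14 -12

Output[0,0]: The receptive field on the zero-padded input at this output position is [0 / 9 / 2]. Elementwise product with the kernel and sum: 2·-2.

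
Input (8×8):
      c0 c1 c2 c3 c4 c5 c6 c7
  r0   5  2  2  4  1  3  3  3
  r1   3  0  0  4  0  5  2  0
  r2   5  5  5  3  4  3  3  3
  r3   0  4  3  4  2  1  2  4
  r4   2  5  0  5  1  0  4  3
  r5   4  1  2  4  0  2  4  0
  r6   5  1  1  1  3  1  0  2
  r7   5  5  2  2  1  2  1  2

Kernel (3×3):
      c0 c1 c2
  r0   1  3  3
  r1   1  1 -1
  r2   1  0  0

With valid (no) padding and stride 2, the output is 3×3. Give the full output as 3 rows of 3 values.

25 26 26
38 31 24
25 25 14

Output[0,0]: The receptive field on the input at this output position is [5 2 2 / 3 0 0 / 5 5 5]. Elementwise product with the kernel and sum: 5·1 + 2·3 + 2·3 + 3·1 + 0·1 + 0·-1 + 5·1.
Output[0,1]: The receptive field on the input at this output position is [2 4 1 / 0 4 0 / 5 3 4]. Elementwise product with the kernel and sum: 2·1 + 4·3 + 1·3 + 0·1 + 4·1 + 0·-1 + 5·1.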